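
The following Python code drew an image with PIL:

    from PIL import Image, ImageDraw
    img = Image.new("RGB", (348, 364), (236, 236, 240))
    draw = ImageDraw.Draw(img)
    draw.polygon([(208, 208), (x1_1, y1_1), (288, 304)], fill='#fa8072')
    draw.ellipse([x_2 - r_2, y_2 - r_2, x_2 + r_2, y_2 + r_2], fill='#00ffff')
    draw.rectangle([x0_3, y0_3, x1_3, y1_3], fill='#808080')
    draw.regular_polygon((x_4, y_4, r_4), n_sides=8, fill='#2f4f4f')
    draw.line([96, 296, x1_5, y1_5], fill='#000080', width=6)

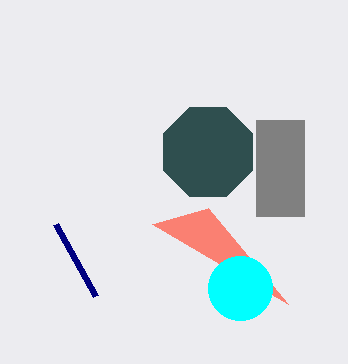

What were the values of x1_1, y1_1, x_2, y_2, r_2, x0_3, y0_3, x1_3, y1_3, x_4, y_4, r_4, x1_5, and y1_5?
x1_1 = 152
y1_1 = 224
x_2 = 240
y_2 = 288
r_2 = 32
x0_3 = 256
y0_3 = 120
x1_3 = 304
y1_3 = 216
x_4 = 208
y_4 = 152
r_4 = 48
x1_5 = 56
y1_5 = 224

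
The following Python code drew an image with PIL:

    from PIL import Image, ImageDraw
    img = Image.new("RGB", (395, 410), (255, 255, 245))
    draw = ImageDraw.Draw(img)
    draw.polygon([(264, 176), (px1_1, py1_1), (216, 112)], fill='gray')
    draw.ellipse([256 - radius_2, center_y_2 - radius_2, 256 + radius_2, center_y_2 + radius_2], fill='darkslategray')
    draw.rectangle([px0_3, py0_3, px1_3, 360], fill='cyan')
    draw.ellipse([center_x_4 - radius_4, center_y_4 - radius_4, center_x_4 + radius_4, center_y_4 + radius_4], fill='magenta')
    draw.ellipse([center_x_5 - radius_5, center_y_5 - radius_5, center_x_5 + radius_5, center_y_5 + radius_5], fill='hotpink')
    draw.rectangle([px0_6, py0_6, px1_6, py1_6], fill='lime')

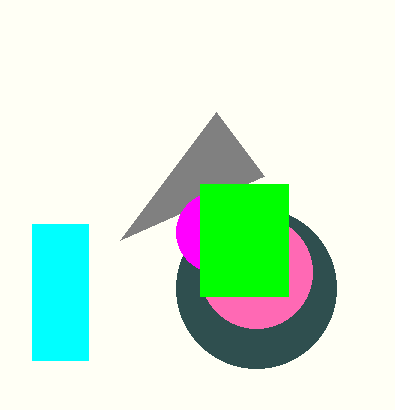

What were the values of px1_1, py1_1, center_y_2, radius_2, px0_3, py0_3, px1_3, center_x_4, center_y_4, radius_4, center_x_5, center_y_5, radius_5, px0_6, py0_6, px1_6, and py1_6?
px1_1 = 120
py1_1 = 240
center_y_2 = 288
radius_2 = 80
px0_3 = 32
py0_3 = 224
px1_3 = 88
center_x_4 = 216
center_y_4 = 232
radius_4 = 40
center_x_5 = 256
center_y_5 = 272
radius_5 = 56
px0_6 = 200
py0_6 = 184
px1_6 = 288
py1_6 = 296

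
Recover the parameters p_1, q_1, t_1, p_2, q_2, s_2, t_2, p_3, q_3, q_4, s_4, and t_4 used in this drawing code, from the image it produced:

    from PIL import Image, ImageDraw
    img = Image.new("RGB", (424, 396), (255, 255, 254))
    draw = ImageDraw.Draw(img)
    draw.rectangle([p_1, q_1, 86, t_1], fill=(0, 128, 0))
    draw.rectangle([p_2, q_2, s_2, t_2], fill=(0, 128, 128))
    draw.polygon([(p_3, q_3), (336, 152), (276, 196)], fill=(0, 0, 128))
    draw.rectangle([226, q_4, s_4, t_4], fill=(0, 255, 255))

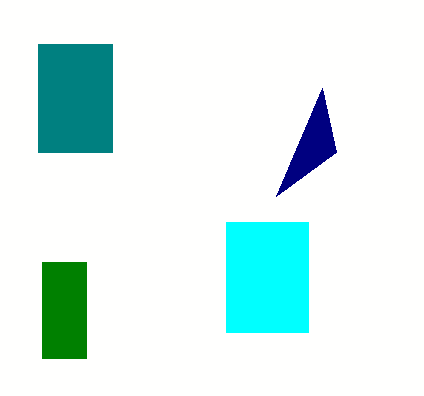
p_1 = 42, q_1 = 262, t_1 = 358, p_2 = 38, q_2 = 44, s_2 = 112, t_2 = 152, p_3 = 322, q_3 = 88, q_4 = 222, s_4 = 308, t_4 = 332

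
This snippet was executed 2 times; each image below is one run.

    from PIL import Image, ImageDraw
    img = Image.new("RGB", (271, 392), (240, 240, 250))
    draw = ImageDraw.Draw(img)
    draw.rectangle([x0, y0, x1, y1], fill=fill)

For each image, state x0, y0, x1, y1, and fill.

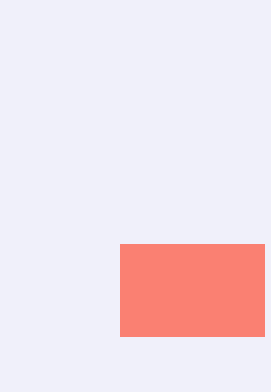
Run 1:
x0 = 120
y0 = 244
x1 = 264
y1 = 336
fill = 'salmon'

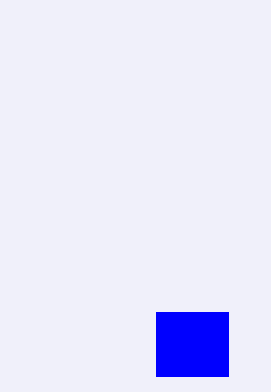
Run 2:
x0 = 156, y0 = 312, x1 = 228, y1 = 376, fill = 'blue'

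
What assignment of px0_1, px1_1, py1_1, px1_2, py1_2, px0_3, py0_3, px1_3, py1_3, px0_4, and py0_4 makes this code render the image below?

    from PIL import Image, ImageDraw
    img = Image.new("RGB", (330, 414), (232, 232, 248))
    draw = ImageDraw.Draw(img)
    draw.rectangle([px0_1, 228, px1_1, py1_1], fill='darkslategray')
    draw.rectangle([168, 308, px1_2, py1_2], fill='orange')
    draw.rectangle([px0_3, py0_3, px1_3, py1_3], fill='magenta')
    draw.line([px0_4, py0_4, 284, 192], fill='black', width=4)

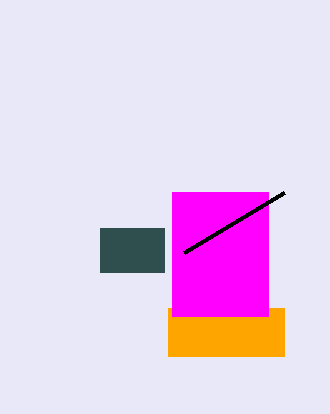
px0_1 = 100; px1_1 = 164; py1_1 = 272; px1_2 = 284; py1_2 = 356; px0_3 = 172; py0_3 = 192; px1_3 = 268; py1_3 = 316; px0_4 = 184; py0_4 = 252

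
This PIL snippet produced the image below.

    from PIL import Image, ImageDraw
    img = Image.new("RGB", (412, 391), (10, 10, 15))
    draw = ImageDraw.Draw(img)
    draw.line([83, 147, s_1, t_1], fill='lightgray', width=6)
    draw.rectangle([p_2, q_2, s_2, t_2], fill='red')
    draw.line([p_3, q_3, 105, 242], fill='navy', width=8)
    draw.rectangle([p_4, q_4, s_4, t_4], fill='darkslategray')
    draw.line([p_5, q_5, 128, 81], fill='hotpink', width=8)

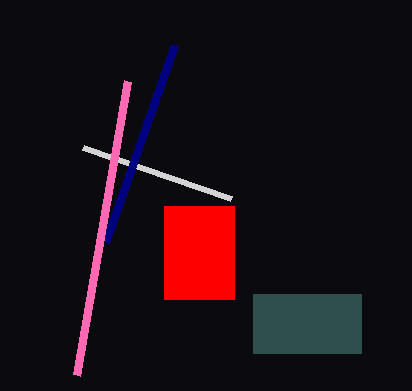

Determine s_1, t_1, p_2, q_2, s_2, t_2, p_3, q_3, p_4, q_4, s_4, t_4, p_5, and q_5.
s_1 = 231
t_1 = 198
p_2 = 164
q_2 = 206
s_2 = 234
t_2 = 299
p_3 = 174
q_3 = 45
p_4 = 253
q_4 = 294
s_4 = 361
t_4 = 353
p_5 = 77
q_5 = 375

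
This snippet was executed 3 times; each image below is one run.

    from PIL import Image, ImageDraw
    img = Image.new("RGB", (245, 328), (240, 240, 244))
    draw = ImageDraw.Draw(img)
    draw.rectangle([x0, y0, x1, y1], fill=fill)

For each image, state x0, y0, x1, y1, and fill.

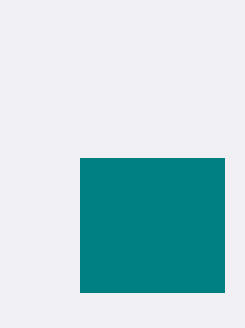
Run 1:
x0 = 80, y0 = 158, x1 = 224, y1 = 292, fill = 'teal'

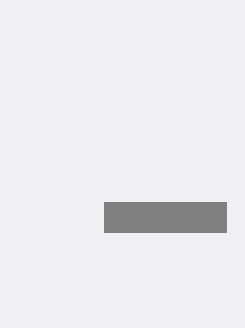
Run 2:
x0 = 104
y0 = 202
x1 = 226
y1 = 232
fill = 'gray'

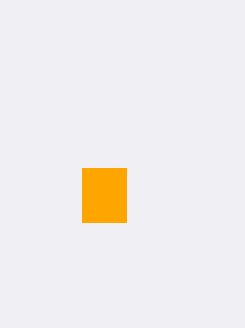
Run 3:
x0 = 82; y0 = 168; x1 = 126; y1 = 222; fill = 'orange'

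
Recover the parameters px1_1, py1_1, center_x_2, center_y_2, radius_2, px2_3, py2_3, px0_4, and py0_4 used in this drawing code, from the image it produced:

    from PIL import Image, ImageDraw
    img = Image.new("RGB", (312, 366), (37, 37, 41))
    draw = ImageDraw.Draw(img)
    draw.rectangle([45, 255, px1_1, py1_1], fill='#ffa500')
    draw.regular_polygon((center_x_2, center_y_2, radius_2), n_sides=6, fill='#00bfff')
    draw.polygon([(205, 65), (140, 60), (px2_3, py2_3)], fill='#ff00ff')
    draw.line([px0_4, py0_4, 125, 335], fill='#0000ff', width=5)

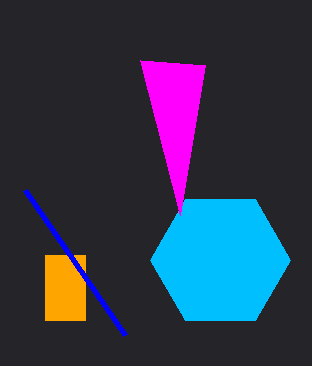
px1_1 = 85; py1_1 = 320; center_x_2 = 220; center_y_2 = 260; radius_2 = 70; px2_3 = 180; py2_3 = 215; px0_4 = 25; py0_4 = 190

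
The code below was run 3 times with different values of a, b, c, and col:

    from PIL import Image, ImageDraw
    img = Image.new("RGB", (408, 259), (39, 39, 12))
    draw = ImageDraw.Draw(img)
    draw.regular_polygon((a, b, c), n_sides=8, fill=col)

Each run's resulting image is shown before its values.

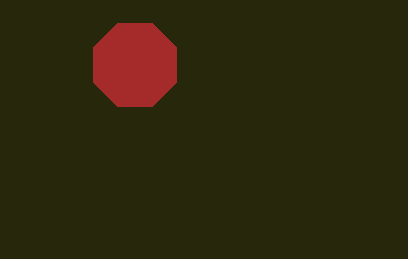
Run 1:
a = 135
b = 65
c = 45
col = 'brown'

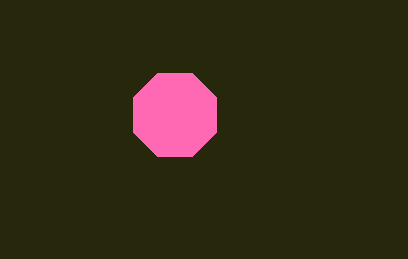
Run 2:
a = 175; b = 115; c = 45; col = 'hotpink'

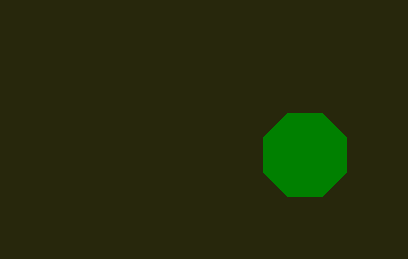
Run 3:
a = 305, b = 155, c = 45, col = 'green'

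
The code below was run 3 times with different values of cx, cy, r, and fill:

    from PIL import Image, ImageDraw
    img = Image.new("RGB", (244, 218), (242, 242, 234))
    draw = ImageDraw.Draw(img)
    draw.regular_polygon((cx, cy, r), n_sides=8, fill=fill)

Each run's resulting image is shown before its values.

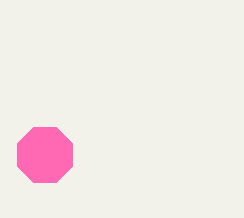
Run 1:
cx = 45, cy = 155, r = 30, fill = 'hotpink'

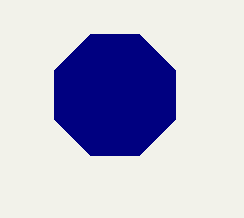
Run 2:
cx = 115; cy = 95; r = 65; fill = 'navy'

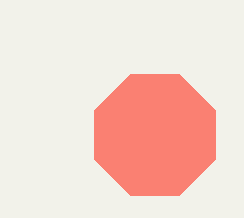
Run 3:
cx = 155
cy = 135
r = 65
fill = 'salmon'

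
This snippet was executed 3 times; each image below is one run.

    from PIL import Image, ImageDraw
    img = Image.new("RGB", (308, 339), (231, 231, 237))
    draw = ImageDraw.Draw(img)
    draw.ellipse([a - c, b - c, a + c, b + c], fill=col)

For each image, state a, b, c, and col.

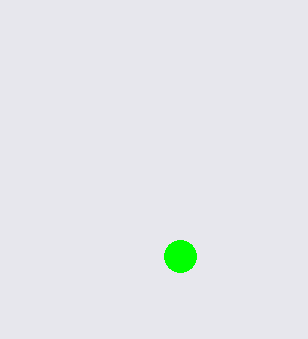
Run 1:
a = 180, b = 256, c = 16, col = 'lime'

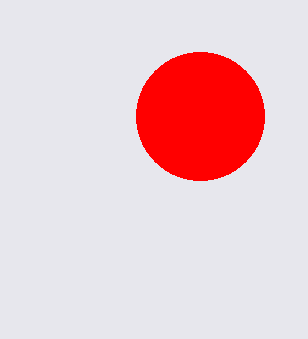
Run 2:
a = 200, b = 116, c = 64, col = 'red'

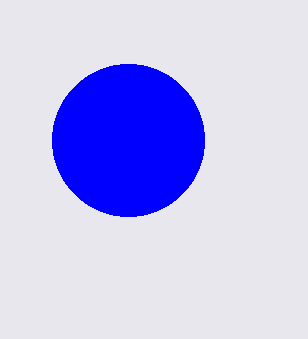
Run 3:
a = 128
b = 140
c = 76
col = 'blue'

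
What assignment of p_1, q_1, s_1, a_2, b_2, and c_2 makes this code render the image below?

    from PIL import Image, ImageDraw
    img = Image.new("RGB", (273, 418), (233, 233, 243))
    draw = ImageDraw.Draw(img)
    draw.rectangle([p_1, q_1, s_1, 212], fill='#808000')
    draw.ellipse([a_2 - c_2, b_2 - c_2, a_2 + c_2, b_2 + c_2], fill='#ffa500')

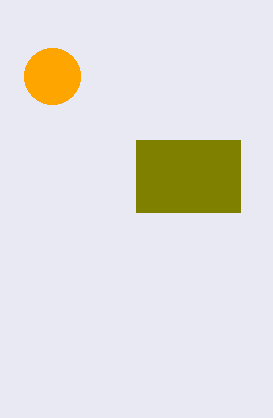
p_1 = 136
q_1 = 140
s_1 = 240
a_2 = 52
b_2 = 76
c_2 = 28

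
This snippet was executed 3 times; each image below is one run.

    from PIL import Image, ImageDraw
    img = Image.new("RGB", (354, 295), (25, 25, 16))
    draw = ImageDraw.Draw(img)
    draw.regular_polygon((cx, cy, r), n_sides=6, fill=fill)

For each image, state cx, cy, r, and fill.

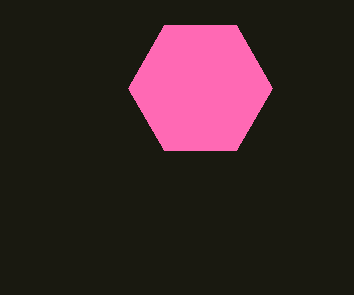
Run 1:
cx = 200; cy = 88; r = 72; fill = 'hotpink'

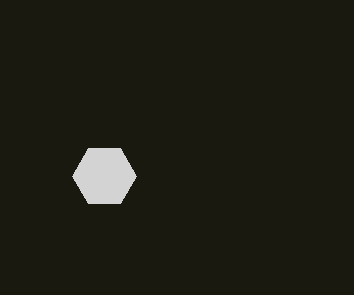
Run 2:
cx = 104
cy = 176
r = 32
fill = 'lightgray'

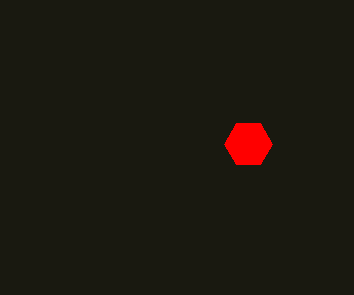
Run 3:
cx = 248
cy = 144
r = 24
fill = 'red'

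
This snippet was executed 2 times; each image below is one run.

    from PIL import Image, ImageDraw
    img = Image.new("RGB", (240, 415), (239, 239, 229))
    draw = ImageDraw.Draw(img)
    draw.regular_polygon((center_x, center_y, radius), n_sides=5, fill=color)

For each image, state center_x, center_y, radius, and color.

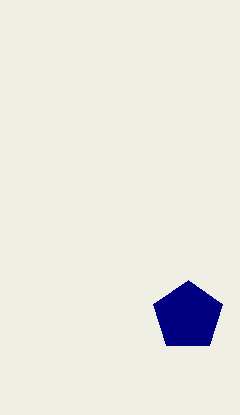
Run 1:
center_x = 188
center_y = 316
radius = 36
color = 'navy'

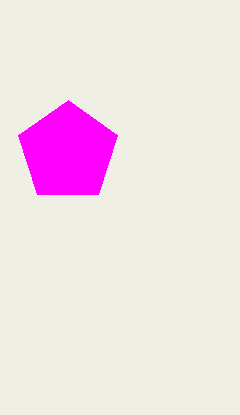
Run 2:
center_x = 68; center_y = 152; radius = 52; color = 'magenta'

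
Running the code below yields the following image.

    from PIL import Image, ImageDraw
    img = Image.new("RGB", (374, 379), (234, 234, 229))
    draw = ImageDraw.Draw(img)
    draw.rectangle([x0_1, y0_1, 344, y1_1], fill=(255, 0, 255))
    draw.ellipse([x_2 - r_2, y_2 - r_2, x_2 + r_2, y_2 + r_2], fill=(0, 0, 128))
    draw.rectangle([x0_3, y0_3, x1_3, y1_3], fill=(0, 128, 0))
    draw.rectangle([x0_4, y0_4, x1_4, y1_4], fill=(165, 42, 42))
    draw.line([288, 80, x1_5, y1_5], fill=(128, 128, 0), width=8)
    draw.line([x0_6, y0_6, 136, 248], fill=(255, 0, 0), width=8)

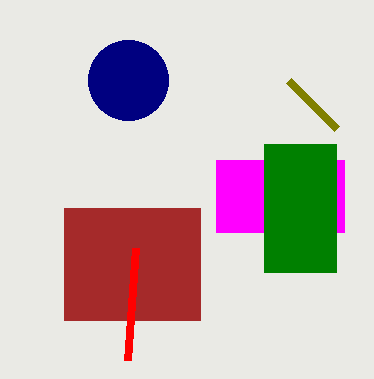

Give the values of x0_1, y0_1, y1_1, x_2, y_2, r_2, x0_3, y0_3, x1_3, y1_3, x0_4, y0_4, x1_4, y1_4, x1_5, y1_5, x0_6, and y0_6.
x0_1 = 216; y0_1 = 160; y1_1 = 232; x_2 = 128; y_2 = 80; r_2 = 40; x0_3 = 264; y0_3 = 144; x1_3 = 336; y1_3 = 272; x0_4 = 64; y0_4 = 208; x1_4 = 200; y1_4 = 320; x1_5 = 336; y1_5 = 128; x0_6 = 128; y0_6 = 360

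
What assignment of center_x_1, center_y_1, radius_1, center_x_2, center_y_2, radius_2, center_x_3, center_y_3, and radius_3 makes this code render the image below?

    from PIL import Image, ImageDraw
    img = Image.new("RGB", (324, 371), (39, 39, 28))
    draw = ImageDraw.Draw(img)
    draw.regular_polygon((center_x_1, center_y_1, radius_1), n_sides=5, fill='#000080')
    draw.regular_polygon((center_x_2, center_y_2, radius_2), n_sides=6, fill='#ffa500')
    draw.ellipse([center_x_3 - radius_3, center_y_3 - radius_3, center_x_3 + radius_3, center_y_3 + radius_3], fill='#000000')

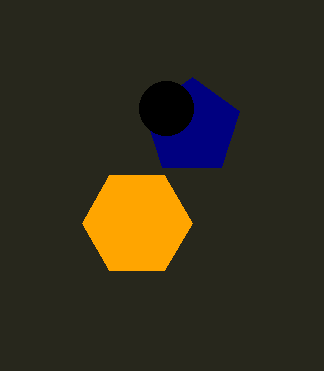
center_x_1 = 192
center_y_1 = 127
radius_1 = 50
center_x_2 = 137
center_y_2 = 223
radius_2 = 55
center_x_3 = 166
center_y_3 = 108
radius_3 = 27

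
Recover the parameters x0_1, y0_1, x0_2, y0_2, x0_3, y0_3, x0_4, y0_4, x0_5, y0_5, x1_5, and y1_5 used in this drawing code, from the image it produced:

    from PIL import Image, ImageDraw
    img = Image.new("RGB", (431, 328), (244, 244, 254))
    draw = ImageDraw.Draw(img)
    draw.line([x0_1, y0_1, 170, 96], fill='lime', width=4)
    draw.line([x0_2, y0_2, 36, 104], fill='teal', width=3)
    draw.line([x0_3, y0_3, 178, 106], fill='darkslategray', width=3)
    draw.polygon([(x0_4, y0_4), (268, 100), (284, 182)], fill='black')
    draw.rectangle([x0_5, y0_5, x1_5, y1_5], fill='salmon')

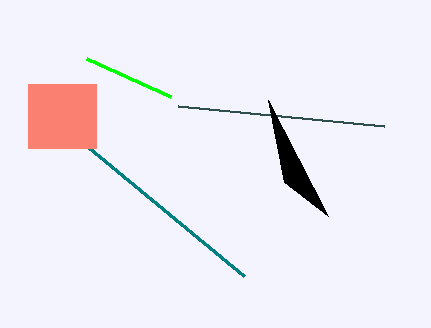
x0_1 = 86, y0_1 = 58, x0_2 = 244, y0_2 = 276, x0_3 = 384, y0_3 = 126, x0_4 = 328, y0_4 = 216, x0_5 = 28, y0_5 = 84, x1_5 = 96, y1_5 = 148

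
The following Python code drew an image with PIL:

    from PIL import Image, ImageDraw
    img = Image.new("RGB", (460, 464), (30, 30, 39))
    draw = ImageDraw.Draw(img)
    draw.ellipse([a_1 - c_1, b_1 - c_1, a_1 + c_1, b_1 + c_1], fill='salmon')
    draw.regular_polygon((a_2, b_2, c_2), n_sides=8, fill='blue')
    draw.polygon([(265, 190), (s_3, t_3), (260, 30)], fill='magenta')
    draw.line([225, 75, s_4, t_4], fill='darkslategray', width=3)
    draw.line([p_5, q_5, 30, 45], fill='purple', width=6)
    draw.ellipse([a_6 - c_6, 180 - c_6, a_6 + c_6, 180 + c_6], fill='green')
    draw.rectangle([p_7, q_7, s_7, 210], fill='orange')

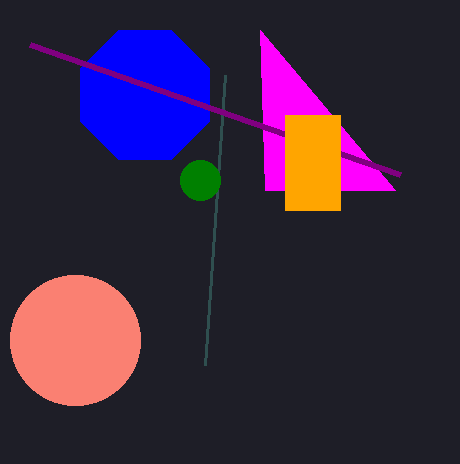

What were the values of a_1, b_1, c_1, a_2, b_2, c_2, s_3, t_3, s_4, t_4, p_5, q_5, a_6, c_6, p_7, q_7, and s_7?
a_1 = 75, b_1 = 340, c_1 = 65, a_2 = 145, b_2 = 95, c_2 = 70, s_3 = 395, t_3 = 190, s_4 = 205, t_4 = 365, p_5 = 400, q_5 = 175, a_6 = 200, c_6 = 20, p_7 = 285, q_7 = 115, s_7 = 340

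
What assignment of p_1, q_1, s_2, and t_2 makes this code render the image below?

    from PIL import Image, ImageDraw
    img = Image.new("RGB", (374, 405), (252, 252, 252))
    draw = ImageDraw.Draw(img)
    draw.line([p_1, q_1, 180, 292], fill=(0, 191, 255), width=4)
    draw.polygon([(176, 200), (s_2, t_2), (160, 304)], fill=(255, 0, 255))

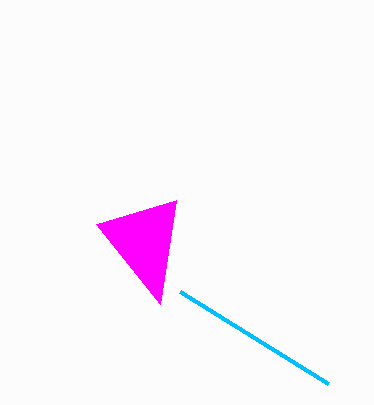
p_1 = 328
q_1 = 384
s_2 = 96
t_2 = 224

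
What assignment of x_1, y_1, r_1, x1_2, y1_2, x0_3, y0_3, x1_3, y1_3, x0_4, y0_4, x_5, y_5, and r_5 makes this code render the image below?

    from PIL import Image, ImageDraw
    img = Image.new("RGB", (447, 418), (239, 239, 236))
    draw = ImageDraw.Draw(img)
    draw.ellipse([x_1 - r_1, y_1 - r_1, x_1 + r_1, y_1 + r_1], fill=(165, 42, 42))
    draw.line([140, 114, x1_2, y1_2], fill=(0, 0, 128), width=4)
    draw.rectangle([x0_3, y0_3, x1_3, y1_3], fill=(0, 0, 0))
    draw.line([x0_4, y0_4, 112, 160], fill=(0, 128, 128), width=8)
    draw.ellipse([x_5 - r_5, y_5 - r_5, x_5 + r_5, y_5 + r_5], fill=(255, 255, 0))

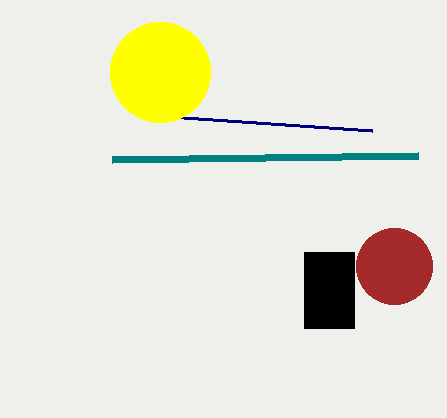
x_1 = 394, y_1 = 266, r_1 = 38, x1_2 = 372, y1_2 = 130, x0_3 = 304, y0_3 = 252, x1_3 = 354, y1_3 = 328, x0_4 = 418, y0_4 = 156, x_5 = 160, y_5 = 72, r_5 = 50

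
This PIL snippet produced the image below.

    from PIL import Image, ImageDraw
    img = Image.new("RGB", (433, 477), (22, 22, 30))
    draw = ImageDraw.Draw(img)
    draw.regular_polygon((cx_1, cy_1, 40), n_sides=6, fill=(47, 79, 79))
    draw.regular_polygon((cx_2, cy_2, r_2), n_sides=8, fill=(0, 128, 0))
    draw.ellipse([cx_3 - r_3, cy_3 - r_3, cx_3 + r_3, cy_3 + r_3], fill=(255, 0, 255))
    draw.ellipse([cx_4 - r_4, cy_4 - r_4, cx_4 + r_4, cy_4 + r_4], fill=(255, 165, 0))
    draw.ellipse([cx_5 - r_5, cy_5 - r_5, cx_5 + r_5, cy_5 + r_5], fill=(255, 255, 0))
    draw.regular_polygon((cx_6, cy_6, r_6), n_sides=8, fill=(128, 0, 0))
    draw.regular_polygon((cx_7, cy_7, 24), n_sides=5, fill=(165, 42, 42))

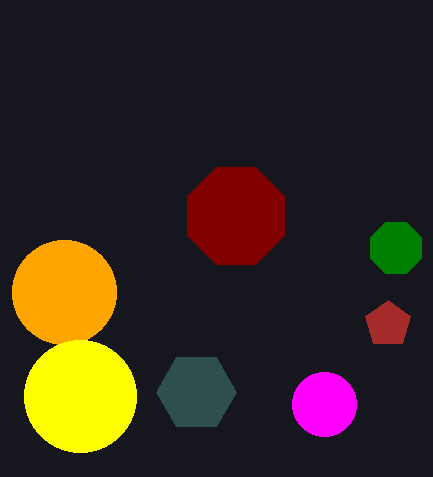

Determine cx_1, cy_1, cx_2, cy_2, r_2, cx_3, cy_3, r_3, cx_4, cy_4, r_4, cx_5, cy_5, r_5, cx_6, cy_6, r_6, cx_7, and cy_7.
cx_1 = 196, cy_1 = 392, cx_2 = 396, cy_2 = 248, r_2 = 28, cx_3 = 324, cy_3 = 404, r_3 = 32, cx_4 = 64, cy_4 = 292, r_4 = 52, cx_5 = 80, cy_5 = 396, r_5 = 56, cx_6 = 236, cy_6 = 216, r_6 = 52, cx_7 = 388, cy_7 = 324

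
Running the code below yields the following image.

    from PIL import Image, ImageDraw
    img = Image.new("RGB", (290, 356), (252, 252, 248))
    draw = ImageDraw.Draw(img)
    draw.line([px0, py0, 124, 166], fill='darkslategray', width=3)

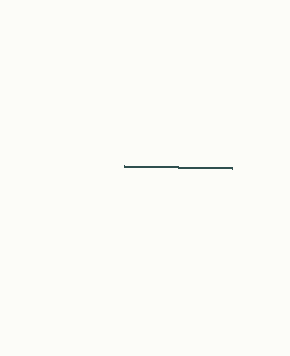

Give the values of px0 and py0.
px0 = 232
py0 = 168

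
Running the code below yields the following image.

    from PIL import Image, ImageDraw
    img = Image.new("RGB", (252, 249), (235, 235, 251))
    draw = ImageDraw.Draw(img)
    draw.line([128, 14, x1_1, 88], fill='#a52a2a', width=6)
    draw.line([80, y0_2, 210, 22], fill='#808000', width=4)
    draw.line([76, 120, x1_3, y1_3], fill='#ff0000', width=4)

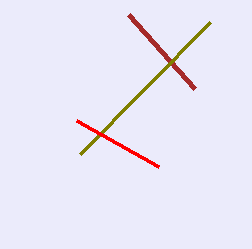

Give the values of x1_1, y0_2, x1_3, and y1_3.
x1_1 = 194; y0_2 = 154; x1_3 = 158; y1_3 = 166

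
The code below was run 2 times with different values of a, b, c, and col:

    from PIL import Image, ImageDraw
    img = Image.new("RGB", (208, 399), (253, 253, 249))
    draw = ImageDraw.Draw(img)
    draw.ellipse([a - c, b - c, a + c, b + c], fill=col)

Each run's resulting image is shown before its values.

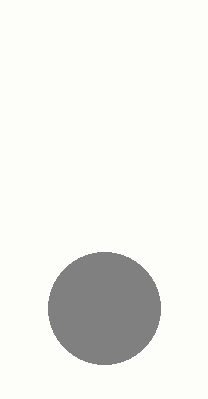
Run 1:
a = 104; b = 308; c = 56; col = 'gray'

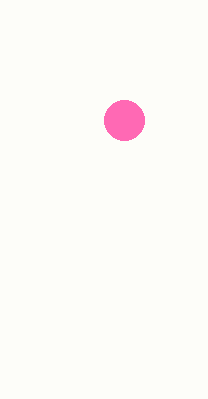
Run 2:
a = 124; b = 120; c = 20; col = 'hotpink'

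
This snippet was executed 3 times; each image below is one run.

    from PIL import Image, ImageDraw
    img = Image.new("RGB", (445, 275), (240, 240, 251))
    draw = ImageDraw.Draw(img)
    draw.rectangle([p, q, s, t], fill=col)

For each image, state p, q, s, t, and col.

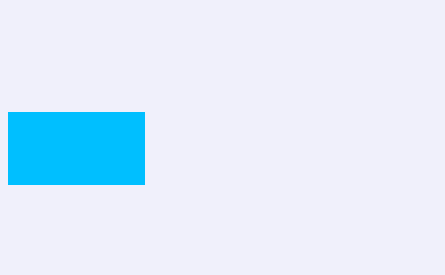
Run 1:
p = 8; q = 112; s = 144; t = 184; col = 'deepskyblue'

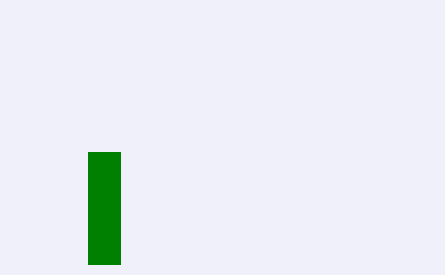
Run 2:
p = 88; q = 152; s = 120; t = 264; col = 'green'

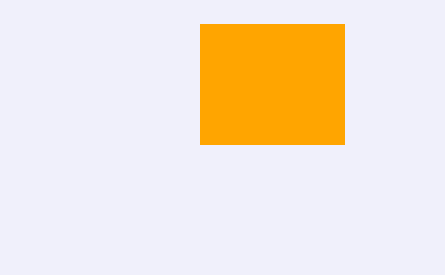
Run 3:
p = 200, q = 24, s = 344, t = 144, col = 'orange'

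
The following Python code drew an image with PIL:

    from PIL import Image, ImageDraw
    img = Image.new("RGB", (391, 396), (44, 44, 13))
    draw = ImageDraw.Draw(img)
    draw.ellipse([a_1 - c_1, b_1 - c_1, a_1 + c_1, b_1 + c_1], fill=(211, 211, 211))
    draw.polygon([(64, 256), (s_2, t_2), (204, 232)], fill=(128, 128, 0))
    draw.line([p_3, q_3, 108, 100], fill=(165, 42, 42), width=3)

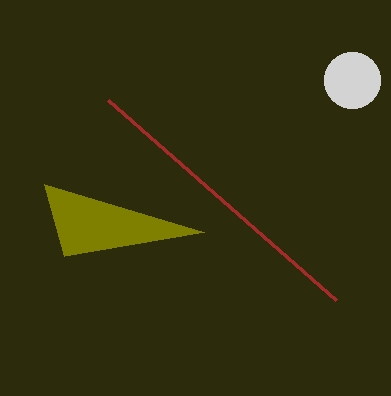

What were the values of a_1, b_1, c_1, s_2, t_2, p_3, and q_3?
a_1 = 352; b_1 = 80; c_1 = 28; s_2 = 44; t_2 = 184; p_3 = 336; q_3 = 300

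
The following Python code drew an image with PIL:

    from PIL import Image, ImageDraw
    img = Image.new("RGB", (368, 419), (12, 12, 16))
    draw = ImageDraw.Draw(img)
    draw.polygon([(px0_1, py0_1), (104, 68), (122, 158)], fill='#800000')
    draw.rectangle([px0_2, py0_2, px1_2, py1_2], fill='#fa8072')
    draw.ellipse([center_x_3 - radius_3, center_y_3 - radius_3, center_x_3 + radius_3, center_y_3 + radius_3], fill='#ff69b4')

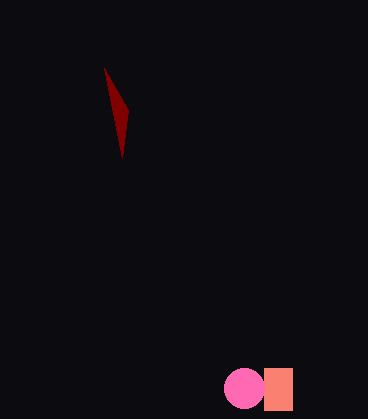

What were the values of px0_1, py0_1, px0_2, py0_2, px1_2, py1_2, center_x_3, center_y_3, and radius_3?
px0_1 = 128
py0_1 = 110
px0_2 = 264
py0_2 = 368
px1_2 = 292
py1_2 = 410
center_x_3 = 244
center_y_3 = 388
radius_3 = 20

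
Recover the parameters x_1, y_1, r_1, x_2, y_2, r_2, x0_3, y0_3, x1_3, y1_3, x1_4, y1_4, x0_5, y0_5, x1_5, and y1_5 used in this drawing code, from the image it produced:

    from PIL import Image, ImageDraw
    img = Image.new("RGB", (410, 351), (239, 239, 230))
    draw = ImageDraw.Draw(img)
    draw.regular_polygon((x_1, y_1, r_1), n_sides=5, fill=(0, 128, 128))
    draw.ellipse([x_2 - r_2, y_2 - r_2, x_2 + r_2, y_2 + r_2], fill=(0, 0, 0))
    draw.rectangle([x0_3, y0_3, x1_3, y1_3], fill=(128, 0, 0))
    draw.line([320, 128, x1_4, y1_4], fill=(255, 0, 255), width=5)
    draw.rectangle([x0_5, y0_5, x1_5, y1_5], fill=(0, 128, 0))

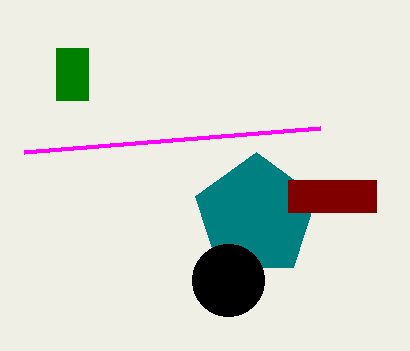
x_1 = 256
y_1 = 216
r_1 = 64
x_2 = 228
y_2 = 280
r_2 = 36
x0_3 = 288
y0_3 = 180
x1_3 = 376
y1_3 = 212
x1_4 = 24
y1_4 = 152
x0_5 = 56
y0_5 = 48
x1_5 = 88
y1_5 = 100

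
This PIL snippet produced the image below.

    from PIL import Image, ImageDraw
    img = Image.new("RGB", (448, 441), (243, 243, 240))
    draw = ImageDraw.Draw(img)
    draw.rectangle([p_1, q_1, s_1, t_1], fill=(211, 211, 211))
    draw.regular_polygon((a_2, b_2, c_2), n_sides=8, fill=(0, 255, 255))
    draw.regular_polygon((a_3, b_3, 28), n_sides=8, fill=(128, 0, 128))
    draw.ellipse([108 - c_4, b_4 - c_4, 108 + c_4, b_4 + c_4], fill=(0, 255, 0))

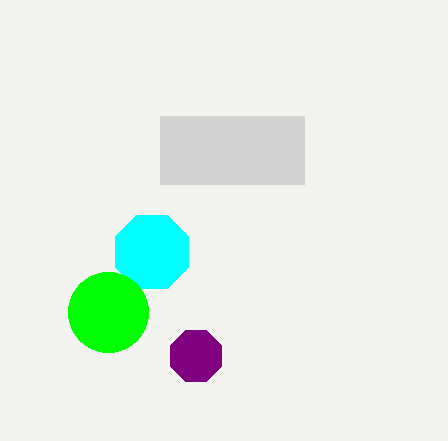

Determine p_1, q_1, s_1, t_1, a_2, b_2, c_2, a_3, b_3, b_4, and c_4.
p_1 = 160, q_1 = 116, s_1 = 304, t_1 = 184, a_2 = 152, b_2 = 252, c_2 = 40, a_3 = 196, b_3 = 356, b_4 = 312, c_4 = 40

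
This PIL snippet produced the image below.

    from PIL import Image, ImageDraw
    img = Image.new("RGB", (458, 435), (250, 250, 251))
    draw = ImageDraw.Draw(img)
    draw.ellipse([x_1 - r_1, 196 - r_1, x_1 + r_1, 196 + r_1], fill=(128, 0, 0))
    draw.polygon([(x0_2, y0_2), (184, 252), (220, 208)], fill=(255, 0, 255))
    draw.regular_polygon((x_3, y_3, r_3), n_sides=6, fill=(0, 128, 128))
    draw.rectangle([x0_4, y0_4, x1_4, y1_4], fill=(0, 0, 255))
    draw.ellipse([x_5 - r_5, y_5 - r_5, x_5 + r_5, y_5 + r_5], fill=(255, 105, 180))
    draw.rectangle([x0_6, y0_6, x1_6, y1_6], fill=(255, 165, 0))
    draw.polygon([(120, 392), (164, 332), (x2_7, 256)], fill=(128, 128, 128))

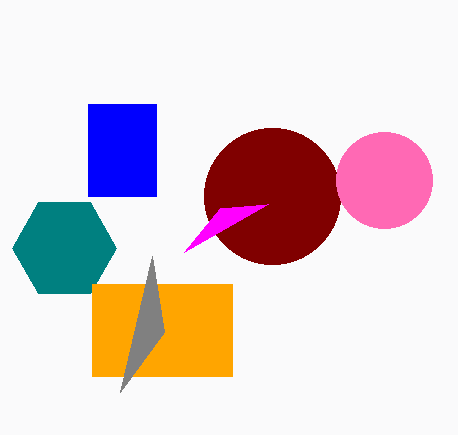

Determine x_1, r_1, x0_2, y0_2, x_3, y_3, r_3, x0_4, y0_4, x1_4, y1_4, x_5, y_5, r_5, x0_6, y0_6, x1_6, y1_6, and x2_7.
x_1 = 272
r_1 = 68
x0_2 = 268
y0_2 = 204
x_3 = 64
y_3 = 248
r_3 = 52
x0_4 = 88
y0_4 = 104
x1_4 = 156
y1_4 = 196
x_5 = 384
y_5 = 180
r_5 = 48
x0_6 = 92
y0_6 = 284
x1_6 = 232
y1_6 = 376
x2_7 = 152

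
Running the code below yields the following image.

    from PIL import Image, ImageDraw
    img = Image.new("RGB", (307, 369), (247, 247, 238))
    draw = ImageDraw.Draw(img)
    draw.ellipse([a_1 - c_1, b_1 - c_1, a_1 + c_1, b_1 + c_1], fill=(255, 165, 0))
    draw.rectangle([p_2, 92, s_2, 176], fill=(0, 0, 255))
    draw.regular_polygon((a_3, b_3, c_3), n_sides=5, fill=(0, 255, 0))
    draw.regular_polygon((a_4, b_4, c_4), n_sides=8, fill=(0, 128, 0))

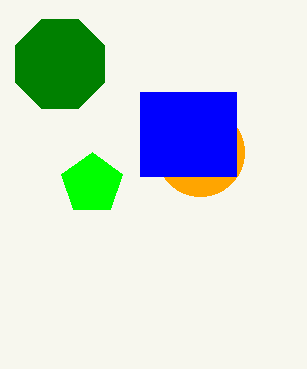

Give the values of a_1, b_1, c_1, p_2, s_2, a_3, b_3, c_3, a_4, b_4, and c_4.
a_1 = 200
b_1 = 152
c_1 = 44
p_2 = 140
s_2 = 236
a_3 = 92
b_3 = 184
c_3 = 32
a_4 = 60
b_4 = 64
c_4 = 48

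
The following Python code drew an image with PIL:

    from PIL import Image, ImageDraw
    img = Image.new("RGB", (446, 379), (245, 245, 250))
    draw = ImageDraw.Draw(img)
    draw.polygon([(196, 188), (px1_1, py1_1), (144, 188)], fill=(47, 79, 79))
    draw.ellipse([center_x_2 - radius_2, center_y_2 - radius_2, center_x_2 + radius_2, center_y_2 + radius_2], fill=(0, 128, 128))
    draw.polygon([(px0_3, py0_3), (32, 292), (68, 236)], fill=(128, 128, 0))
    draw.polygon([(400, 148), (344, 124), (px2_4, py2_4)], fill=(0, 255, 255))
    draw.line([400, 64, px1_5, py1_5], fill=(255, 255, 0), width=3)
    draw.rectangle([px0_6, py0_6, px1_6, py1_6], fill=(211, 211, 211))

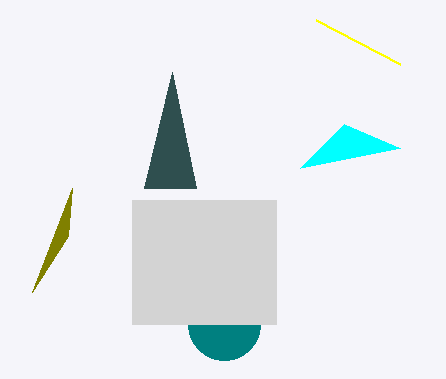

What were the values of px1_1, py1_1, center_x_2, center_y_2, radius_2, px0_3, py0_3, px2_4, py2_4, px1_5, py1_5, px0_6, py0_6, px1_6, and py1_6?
px1_1 = 172, py1_1 = 72, center_x_2 = 224, center_y_2 = 324, radius_2 = 36, px0_3 = 72, py0_3 = 188, px2_4 = 300, py2_4 = 168, px1_5 = 316, py1_5 = 20, px0_6 = 132, py0_6 = 200, px1_6 = 276, py1_6 = 324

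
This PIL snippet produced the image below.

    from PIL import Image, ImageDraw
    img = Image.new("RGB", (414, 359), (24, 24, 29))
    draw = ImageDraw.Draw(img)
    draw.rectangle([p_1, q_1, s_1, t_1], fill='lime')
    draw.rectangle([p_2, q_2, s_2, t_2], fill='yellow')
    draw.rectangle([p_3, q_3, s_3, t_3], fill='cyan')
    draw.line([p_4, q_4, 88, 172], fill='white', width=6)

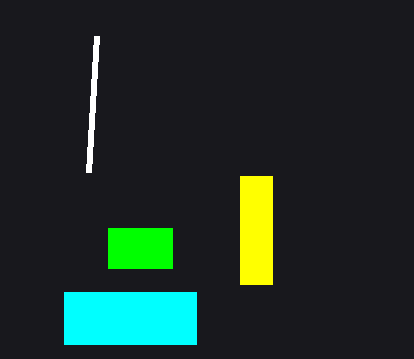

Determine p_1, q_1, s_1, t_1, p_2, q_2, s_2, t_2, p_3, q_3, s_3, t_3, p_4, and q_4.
p_1 = 108, q_1 = 228, s_1 = 172, t_1 = 268, p_2 = 240, q_2 = 176, s_2 = 272, t_2 = 284, p_3 = 64, q_3 = 292, s_3 = 196, t_3 = 344, p_4 = 96, q_4 = 36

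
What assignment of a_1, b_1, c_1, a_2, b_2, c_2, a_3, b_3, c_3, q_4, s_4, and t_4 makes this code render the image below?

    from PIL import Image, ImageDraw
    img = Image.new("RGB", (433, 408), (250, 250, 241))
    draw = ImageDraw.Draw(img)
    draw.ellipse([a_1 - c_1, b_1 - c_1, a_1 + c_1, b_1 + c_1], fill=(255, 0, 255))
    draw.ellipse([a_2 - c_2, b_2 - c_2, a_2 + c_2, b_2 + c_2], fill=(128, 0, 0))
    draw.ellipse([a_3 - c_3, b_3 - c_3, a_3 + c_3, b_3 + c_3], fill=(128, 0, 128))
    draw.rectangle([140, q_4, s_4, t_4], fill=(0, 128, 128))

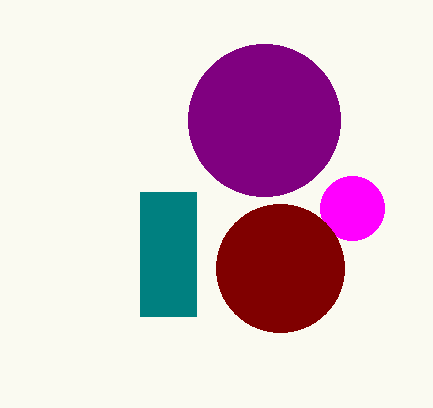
a_1 = 352; b_1 = 208; c_1 = 32; a_2 = 280; b_2 = 268; c_2 = 64; a_3 = 264; b_3 = 120; c_3 = 76; q_4 = 192; s_4 = 196; t_4 = 316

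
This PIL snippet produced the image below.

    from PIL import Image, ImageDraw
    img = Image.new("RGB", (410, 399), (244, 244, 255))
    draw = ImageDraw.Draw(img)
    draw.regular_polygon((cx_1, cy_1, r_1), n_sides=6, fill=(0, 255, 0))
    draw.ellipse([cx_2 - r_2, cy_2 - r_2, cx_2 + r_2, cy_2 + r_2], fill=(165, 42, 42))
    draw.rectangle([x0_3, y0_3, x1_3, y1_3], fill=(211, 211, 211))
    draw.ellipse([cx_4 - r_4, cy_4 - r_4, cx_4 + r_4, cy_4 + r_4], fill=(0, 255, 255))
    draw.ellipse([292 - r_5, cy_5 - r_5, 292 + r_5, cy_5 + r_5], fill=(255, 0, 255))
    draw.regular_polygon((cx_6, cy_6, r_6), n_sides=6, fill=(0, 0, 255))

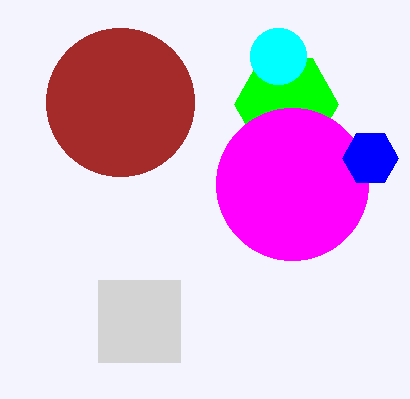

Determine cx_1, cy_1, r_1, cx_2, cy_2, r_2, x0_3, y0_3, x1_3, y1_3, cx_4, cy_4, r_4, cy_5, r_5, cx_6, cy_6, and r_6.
cx_1 = 286, cy_1 = 104, r_1 = 52, cx_2 = 120, cy_2 = 102, r_2 = 74, x0_3 = 98, y0_3 = 280, x1_3 = 180, y1_3 = 362, cx_4 = 278, cy_4 = 56, r_4 = 28, cy_5 = 184, r_5 = 76, cx_6 = 370, cy_6 = 158, r_6 = 28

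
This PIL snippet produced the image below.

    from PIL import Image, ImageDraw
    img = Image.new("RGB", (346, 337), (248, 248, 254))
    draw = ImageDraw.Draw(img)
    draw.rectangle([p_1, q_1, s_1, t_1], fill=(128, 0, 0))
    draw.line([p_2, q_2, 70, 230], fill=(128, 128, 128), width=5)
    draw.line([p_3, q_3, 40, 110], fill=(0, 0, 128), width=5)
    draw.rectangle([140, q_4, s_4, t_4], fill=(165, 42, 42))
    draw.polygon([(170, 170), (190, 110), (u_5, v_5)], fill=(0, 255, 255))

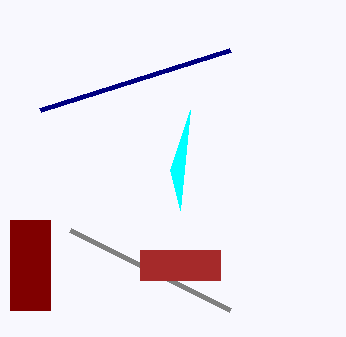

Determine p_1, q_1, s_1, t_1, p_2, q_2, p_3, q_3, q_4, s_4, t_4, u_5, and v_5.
p_1 = 10; q_1 = 220; s_1 = 50; t_1 = 310; p_2 = 230; q_2 = 310; p_3 = 230; q_3 = 50; q_4 = 250; s_4 = 220; t_4 = 280; u_5 = 180; v_5 = 210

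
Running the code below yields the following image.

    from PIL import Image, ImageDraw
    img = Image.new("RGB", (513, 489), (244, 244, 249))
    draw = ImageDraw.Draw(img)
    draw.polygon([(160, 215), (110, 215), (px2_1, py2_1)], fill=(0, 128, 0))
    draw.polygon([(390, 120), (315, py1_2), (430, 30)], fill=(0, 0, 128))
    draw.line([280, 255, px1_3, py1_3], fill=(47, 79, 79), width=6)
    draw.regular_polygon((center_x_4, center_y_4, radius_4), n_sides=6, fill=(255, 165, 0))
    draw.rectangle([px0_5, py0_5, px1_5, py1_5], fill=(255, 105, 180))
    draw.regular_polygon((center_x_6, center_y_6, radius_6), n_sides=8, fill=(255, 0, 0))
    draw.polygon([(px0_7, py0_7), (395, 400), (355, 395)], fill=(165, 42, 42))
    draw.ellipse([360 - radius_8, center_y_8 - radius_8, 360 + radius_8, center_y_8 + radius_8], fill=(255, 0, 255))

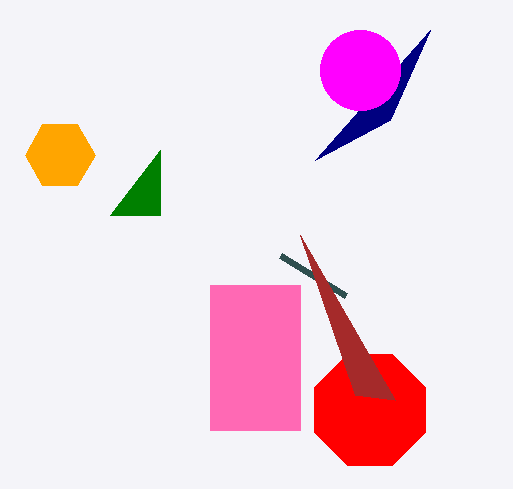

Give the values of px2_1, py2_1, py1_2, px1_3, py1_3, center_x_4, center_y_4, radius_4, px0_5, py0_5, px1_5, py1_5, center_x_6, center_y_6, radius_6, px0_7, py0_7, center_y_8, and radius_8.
px2_1 = 160
py2_1 = 150
py1_2 = 160
px1_3 = 345
py1_3 = 295
center_x_4 = 60
center_y_4 = 155
radius_4 = 35
px0_5 = 210
py0_5 = 285
px1_5 = 300
py1_5 = 430
center_x_6 = 370
center_y_6 = 410
radius_6 = 60
px0_7 = 300
py0_7 = 235
center_y_8 = 70
radius_8 = 40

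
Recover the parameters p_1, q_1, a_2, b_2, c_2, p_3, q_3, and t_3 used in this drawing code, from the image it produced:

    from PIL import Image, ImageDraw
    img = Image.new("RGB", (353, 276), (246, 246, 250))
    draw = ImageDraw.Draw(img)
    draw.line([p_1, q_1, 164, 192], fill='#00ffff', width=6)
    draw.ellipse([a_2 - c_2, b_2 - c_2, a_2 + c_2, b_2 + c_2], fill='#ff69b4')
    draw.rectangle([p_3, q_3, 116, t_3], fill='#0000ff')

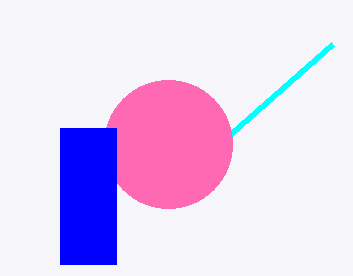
p_1 = 332; q_1 = 44; a_2 = 168; b_2 = 144; c_2 = 64; p_3 = 60; q_3 = 128; t_3 = 264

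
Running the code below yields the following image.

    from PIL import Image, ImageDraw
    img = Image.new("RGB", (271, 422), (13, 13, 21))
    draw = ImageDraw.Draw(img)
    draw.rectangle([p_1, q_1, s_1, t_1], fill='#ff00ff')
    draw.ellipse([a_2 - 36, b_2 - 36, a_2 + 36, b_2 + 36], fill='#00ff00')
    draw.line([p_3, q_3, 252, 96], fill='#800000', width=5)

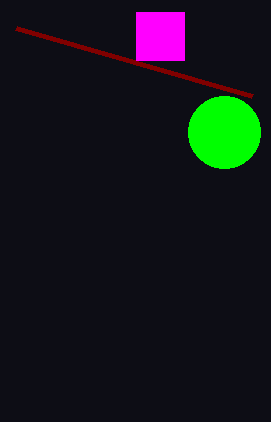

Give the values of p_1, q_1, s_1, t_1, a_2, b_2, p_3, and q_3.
p_1 = 136
q_1 = 12
s_1 = 184
t_1 = 60
a_2 = 224
b_2 = 132
p_3 = 16
q_3 = 28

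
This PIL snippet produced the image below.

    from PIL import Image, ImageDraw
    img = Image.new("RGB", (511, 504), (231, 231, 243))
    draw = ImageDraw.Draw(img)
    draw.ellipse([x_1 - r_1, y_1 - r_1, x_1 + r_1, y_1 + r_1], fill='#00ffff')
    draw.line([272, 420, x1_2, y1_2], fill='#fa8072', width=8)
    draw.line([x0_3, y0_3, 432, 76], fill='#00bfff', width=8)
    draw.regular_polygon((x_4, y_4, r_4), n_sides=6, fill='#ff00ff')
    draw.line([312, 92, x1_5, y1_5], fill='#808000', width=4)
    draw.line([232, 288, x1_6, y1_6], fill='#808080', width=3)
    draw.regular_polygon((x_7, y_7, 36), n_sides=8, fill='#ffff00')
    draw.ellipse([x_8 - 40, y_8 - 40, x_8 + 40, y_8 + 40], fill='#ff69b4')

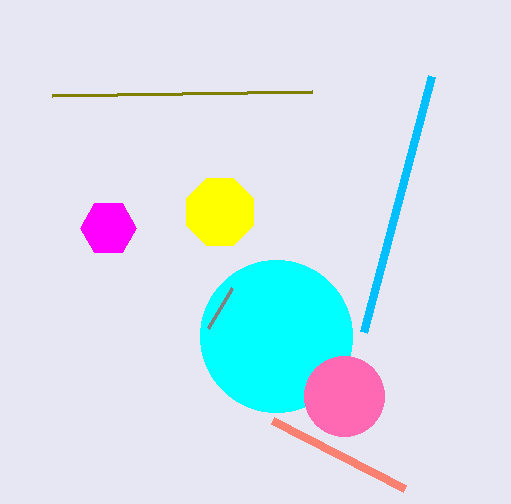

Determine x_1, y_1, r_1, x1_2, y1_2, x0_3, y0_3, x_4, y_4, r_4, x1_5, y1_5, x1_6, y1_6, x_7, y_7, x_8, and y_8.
x_1 = 276; y_1 = 336; r_1 = 76; x1_2 = 404; y1_2 = 488; x0_3 = 364; y0_3 = 332; x_4 = 108; y_4 = 228; r_4 = 28; x1_5 = 52; y1_5 = 96; x1_6 = 208; y1_6 = 328; x_7 = 220; y_7 = 212; x_8 = 344; y_8 = 396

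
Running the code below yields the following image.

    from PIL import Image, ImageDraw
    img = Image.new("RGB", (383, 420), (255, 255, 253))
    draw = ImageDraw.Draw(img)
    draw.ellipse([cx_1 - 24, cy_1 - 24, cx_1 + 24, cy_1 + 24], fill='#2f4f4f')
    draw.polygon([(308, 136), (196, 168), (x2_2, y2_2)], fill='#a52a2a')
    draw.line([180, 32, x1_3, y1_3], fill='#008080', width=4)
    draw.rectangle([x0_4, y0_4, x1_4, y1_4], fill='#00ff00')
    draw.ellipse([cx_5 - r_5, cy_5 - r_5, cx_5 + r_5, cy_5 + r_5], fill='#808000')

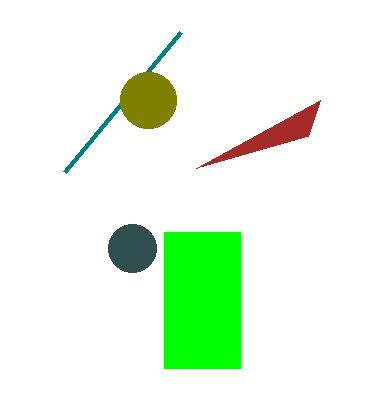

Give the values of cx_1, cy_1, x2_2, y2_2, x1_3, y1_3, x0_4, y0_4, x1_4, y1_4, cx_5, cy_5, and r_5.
cx_1 = 132, cy_1 = 248, x2_2 = 320, y2_2 = 100, x1_3 = 64, y1_3 = 172, x0_4 = 164, y0_4 = 232, x1_4 = 240, y1_4 = 368, cx_5 = 148, cy_5 = 100, r_5 = 28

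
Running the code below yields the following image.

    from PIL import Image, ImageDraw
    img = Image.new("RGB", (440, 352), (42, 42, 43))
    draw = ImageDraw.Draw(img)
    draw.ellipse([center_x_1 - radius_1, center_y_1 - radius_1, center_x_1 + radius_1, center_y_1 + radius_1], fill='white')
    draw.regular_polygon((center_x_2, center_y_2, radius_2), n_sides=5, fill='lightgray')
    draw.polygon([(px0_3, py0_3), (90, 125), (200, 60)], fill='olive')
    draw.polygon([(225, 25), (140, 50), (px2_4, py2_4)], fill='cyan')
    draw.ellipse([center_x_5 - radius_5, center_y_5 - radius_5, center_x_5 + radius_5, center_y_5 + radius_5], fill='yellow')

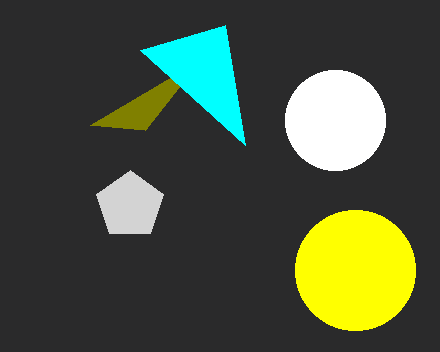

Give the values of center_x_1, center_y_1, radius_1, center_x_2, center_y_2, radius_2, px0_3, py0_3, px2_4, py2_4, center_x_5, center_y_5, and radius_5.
center_x_1 = 335; center_y_1 = 120; radius_1 = 50; center_x_2 = 130; center_y_2 = 205; radius_2 = 35; px0_3 = 145; py0_3 = 130; px2_4 = 245; py2_4 = 145; center_x_5 = 355; center_y_5 = 270; radius_5 = 60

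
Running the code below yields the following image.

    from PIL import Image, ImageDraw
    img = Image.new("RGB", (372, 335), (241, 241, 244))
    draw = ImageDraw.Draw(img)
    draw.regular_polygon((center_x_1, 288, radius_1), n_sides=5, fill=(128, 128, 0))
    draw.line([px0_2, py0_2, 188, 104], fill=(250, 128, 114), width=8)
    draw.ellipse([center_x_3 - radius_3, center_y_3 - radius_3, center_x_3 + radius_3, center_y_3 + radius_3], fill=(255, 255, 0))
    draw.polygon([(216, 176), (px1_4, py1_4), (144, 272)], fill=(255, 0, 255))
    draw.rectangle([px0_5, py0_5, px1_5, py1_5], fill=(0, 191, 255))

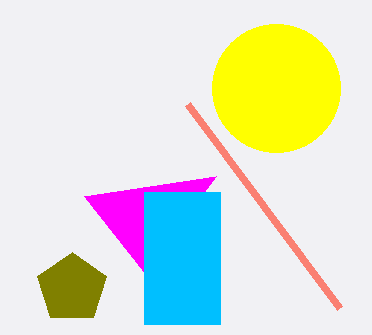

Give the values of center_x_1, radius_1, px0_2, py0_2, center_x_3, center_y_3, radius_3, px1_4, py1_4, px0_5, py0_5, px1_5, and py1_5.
center_x_1 = 72
radius_1 = 36
px0_2 = 340
py0_2 = 308
center_x_3 = 276
center_y_3 = 88
radius_3 = 64
px1_4 = 84
py1_4 = 196
px0_5 = 144
py0_5 = 192
px1_5 = 220
py1_5 = 324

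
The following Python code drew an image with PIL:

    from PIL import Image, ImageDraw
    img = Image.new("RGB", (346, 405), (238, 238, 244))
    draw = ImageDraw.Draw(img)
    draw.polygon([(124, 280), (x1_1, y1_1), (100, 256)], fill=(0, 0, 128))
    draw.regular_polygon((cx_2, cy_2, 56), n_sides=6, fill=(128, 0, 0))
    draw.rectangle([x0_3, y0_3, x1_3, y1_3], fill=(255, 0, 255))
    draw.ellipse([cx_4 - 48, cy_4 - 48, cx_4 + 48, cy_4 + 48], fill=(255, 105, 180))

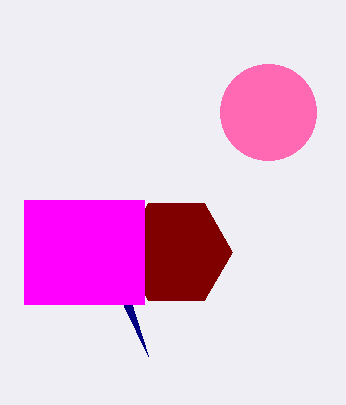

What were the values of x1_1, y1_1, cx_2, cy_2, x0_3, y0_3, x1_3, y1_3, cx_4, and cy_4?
x1_1 = 148; y1_1 = 356; cx_2 = 176; cy_2 = 252; x0_3 = 24; y0_3 = 200; x1_3 = 144; y1_3 = 304; cx_4 = 268; cy_4 = 112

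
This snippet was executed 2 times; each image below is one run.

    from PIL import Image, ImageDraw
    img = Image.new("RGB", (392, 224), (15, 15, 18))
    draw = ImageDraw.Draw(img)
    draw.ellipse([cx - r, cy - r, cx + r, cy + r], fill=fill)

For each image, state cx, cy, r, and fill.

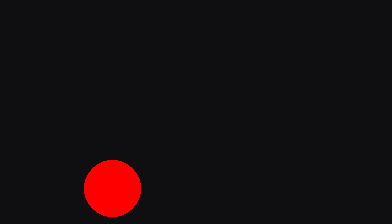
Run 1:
cx = 112
cy = 188
r = 28
fill = 'red'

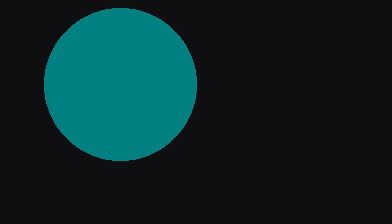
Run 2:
cx = 120, cy = 84, r = 76, fill = 'teal'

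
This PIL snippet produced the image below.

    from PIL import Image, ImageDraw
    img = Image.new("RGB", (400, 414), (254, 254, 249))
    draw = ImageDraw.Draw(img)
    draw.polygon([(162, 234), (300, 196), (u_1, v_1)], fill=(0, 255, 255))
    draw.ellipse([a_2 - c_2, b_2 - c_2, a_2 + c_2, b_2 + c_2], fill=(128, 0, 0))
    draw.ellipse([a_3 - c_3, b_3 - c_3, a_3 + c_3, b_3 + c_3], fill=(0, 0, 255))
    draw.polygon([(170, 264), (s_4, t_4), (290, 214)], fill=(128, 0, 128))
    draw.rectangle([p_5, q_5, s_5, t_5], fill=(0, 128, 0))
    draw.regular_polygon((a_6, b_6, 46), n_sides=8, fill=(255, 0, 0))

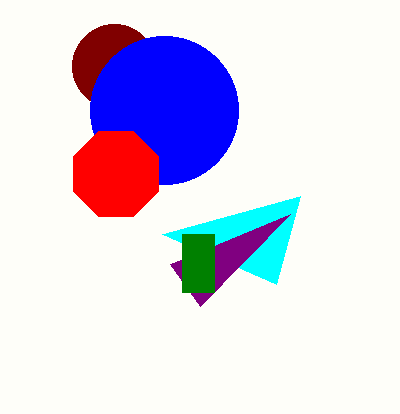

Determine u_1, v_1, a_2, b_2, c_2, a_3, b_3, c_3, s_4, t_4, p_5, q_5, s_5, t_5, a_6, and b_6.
u_1 = 276; v_1 = 284; a_2 = 114; b_2 = 66; c_2 = 42; a_3 = 164; b_3 = 110; c_3 = 74; s_4 = 200; t_4 = 306; p_5 = 182; q_5 = 234; s_5 = 214; t_5 = 292; a_6 = 116; b_6 = 174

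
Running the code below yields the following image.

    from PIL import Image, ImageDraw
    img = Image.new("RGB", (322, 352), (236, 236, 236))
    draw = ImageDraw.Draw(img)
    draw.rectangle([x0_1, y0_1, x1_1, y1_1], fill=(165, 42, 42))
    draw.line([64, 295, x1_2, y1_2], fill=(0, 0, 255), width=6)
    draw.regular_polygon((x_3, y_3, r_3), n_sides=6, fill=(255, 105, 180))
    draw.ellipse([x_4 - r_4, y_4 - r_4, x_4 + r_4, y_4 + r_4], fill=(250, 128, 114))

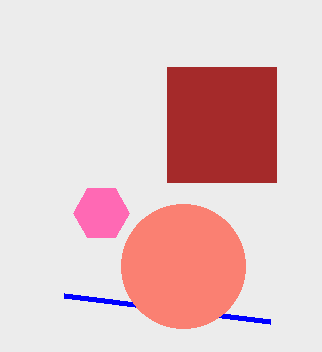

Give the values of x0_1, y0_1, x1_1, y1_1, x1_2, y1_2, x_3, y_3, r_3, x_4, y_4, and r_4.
x0_1 = 167, y0_1 = 67, x1_1 = 276, y1_1 = 182, x1_2 = 270, y1_2 = 321, x_3 = 101, y_3 = 213, r_3 = 28, x_4 = 183, y_4 = 266, r_4 = 62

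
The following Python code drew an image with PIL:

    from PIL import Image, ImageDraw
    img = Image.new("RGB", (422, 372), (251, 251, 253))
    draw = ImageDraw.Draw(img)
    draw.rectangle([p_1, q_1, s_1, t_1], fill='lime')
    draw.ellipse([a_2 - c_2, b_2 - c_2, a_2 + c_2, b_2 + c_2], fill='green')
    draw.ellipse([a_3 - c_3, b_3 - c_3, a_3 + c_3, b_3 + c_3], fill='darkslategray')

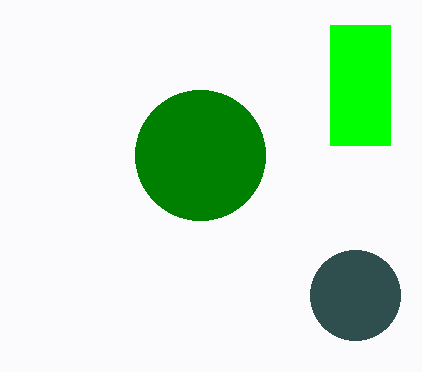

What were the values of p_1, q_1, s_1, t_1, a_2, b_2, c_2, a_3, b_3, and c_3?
p_1 = 330; q_1 = 25; s_1 = 390; t_1 = 145; a_2 = 200; b_2 = 155; c_2 = 65; a_3 = 355; b_3 = 295; c_3 = 45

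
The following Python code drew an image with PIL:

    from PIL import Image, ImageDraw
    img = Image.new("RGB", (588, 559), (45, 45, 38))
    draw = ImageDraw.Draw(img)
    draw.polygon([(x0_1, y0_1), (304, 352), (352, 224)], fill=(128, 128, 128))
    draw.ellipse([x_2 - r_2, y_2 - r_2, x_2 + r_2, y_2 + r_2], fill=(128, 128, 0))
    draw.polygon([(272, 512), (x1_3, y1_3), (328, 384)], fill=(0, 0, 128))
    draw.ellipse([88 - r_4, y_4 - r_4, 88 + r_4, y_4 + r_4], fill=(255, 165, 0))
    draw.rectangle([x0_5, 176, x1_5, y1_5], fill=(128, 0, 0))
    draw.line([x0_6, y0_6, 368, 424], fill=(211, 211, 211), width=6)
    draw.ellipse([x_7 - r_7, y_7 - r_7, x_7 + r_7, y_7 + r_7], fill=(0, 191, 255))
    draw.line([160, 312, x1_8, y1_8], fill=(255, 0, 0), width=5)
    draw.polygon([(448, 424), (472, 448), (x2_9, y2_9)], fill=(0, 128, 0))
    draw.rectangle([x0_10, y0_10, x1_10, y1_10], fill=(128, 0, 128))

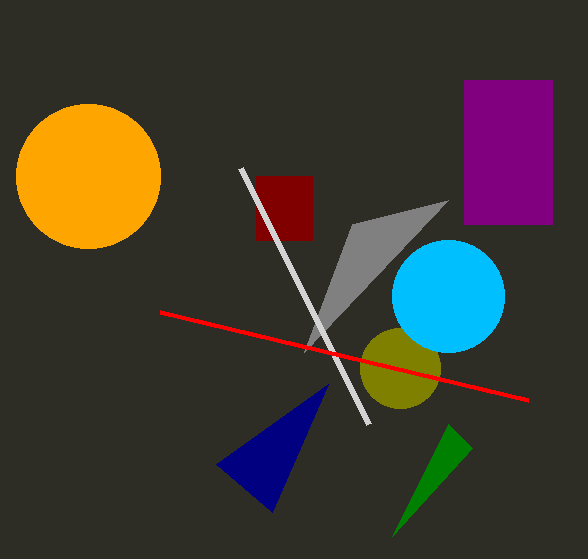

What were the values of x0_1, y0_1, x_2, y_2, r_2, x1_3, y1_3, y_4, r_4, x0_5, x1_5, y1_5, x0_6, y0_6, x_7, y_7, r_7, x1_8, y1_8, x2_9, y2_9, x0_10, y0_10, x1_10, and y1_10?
x0_1 = 448; y0_1 = 200; x_2 = 400; y_2 = 368; r_2 = 40; x1_3 = 216; y1_3 = 464; y_4 = 176; r_4 = 72; x0_5 = 256; x1_5 = 312; y1_5 = 240; x0_6 = 240; y0_6 = 168; x_7 = 448; y_7 = 296; r_7 = 56; x1_8 = 528; y1_8 = 400; x2_9 = 392; y2_9 = 536; x0_10 = 464; y0_10 = 80; x1_10 = 552; y1_10 = 224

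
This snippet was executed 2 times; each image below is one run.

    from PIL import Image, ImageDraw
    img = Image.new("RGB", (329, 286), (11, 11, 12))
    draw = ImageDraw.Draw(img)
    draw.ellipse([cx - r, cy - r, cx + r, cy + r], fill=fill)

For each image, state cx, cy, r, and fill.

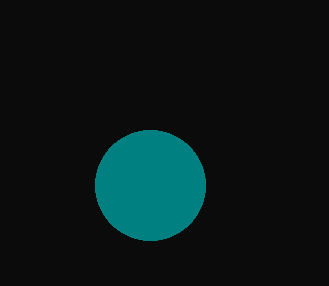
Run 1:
cx = 150, cy = 185, r = 55, fill = 'teal'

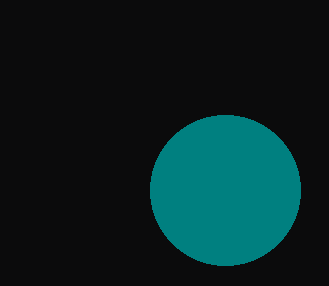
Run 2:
cx = 225, cy = 190, r = 75, fill = 'teal'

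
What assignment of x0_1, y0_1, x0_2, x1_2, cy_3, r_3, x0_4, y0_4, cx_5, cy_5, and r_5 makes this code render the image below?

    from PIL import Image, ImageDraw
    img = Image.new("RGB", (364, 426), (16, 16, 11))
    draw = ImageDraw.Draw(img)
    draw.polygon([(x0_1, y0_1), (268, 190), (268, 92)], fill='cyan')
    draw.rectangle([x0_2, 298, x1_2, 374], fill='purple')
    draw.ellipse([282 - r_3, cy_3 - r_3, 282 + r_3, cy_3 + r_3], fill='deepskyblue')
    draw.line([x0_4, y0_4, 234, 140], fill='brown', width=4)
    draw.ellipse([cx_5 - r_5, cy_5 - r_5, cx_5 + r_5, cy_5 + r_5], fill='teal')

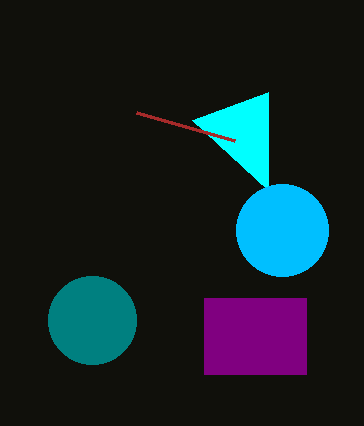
x0_1 = 192; y0_1 = 120; x0_2 = 204; x1_2 = 306; cy_3 = 230; r_3 = 46; x0_4 = 136; y0_4 = 112; cx_5 = 92; cy_5 = 320; r_5 = 44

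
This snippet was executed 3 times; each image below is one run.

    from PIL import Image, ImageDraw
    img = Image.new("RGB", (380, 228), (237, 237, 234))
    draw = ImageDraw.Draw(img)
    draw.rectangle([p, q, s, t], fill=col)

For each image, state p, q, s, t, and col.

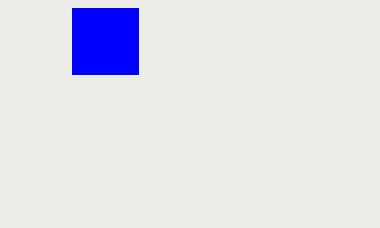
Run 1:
p = 72; q = 8; s = 138; t = 74; col = 'blue'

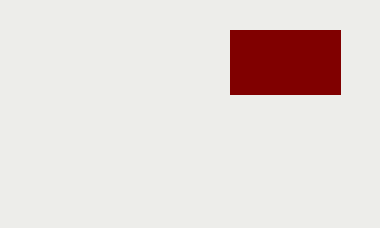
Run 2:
p = 230, q = 30, s = 340, t = 94, col = 'maroon'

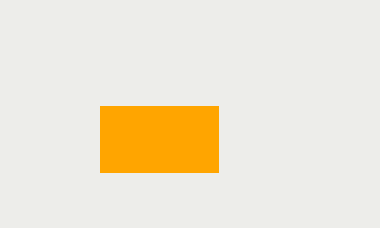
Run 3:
p = 100; q = 106; s = 218; t = 172; col = 'orange'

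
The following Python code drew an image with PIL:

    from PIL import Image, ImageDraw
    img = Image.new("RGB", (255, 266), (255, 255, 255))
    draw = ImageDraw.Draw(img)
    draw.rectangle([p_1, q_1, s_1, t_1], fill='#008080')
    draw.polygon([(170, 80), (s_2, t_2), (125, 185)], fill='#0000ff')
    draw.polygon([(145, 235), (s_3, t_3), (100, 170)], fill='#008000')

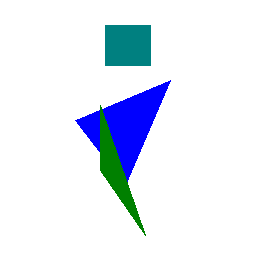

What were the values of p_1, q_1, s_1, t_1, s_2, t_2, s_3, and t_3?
p_1 = 105
q_1 = 25
s_1 = 150
t_1 = 65
s_2 = 75
t_2 = 120
s_3 = 100
t_3 = 105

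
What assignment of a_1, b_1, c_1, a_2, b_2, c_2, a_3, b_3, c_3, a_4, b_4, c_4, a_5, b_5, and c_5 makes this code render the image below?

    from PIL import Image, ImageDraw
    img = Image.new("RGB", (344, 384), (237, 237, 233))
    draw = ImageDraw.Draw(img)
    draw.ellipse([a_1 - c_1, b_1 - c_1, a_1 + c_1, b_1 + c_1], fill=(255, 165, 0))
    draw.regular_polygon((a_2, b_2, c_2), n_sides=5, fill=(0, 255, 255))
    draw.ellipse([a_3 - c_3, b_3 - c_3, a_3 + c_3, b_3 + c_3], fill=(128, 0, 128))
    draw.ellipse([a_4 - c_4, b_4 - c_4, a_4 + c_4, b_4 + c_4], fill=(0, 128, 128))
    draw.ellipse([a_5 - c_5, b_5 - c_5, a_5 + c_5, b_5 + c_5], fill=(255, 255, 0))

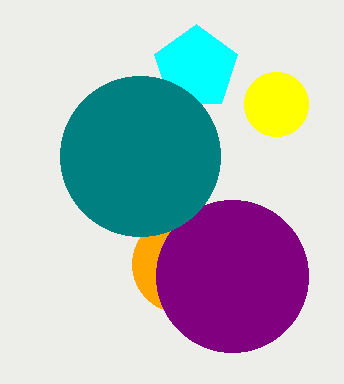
a_1 = 180
b_1 = 264
c_1 = 48
a_2 = 196
b_2 = 68
c_2 = 44
a_3 = 232
b_3 = 276
c_3 = 76
a_4 = 140
b_4 = 156
c_4 = 80
a_5 = 276
b_5 = 104
c_5 = 32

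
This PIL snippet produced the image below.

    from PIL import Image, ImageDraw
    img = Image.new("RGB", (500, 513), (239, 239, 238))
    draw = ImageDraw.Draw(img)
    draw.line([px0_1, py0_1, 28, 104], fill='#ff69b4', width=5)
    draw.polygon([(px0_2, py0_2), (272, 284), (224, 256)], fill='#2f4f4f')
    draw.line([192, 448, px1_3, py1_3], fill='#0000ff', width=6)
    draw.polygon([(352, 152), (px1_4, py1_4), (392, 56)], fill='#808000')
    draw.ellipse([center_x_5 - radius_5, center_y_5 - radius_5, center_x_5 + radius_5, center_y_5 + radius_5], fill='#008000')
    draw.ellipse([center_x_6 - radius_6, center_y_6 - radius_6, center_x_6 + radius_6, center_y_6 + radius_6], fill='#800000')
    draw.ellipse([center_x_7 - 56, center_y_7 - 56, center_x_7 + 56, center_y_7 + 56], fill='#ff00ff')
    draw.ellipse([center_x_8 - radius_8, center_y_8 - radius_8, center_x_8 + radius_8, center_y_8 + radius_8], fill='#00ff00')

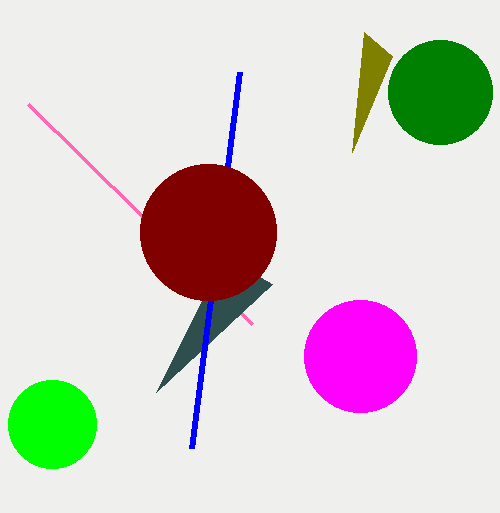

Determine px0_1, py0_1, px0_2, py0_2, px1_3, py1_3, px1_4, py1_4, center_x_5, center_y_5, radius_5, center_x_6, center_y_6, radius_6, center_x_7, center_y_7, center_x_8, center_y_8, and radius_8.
px0_1 = 252; py0_1 = 324; px0_2 = 156; py0_2 = 392; px1_3 = 240; py1_3 = 72; px1_4 = 364; py1_4 = 32; center_x_5 = 440; center_y_5 = 92; radius_5 = 52; center_x_6 = 208; center_y_6 = 232; radius_6 = 68; center_x_7 = 360; center_y_7 = 356; center_x_8 = 52; center_y_8 = 424; radius_8 = 44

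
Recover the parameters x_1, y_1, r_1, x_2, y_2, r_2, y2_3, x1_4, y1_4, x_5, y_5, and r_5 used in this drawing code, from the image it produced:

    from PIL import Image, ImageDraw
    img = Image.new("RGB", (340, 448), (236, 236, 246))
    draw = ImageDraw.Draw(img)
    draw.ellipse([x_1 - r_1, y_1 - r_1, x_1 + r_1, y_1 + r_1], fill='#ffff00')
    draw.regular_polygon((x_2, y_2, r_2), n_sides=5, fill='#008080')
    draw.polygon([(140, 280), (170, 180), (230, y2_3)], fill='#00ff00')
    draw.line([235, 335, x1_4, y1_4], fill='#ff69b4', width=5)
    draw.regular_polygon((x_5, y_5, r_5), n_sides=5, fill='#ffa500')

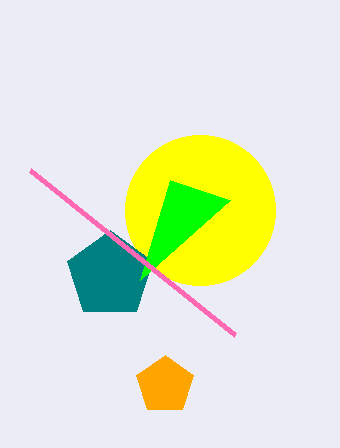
x_1 = 200, y_1 = 210, r_1 = 75, x_2 = 110, y_2 = 275, r_2 = 45, y2_3 = 200, x1_4 = 30, y1_4 = 170, x_5 = 165, y_5 = 385, r_5 = 30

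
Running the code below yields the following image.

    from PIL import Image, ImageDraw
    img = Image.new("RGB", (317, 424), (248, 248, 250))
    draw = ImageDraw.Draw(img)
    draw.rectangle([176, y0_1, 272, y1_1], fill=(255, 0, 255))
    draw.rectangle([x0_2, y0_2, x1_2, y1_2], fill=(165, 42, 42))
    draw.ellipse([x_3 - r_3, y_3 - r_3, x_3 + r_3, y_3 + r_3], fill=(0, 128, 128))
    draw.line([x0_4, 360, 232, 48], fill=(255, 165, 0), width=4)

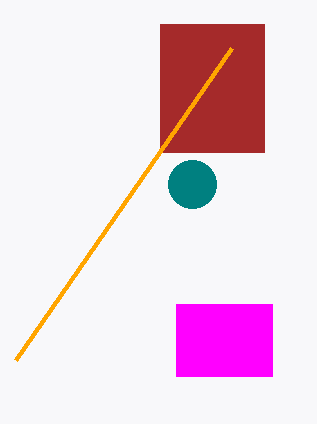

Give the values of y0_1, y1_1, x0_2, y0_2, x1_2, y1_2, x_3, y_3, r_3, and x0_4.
y0_1 = 304; y1_1 = 376; x0_2 = 160; y0_2 = 24; x1_2 = 264; y1_2 = 152; x_3 = 192; y_3 = 184; r_3 = 24; x0_4 = 16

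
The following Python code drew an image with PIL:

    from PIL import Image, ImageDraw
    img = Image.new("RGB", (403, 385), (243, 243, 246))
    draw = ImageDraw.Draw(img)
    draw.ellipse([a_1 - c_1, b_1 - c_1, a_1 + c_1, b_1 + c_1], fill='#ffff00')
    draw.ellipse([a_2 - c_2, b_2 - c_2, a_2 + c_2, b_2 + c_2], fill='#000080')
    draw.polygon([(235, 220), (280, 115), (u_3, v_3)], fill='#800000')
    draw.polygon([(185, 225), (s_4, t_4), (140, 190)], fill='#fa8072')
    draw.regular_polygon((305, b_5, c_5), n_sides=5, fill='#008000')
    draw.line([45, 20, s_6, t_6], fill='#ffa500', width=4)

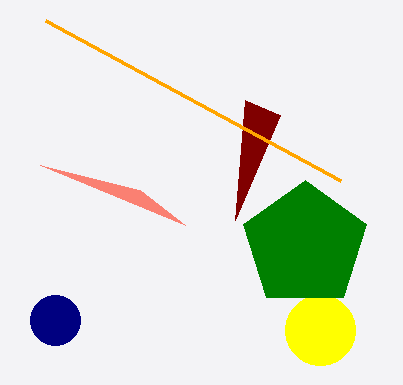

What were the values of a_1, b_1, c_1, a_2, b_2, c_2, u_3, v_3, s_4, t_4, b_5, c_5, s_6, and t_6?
a_1 = 320
b_1 = 330
c_1 = 35
a_2 = 55
b_2 = 320
c_2 = 25
u_3 = 245
v_3 = 100
s_4 = 40
t_4 = 165
b_5 = 245
c_5 = 65
s_6 = 340
t_6 = 180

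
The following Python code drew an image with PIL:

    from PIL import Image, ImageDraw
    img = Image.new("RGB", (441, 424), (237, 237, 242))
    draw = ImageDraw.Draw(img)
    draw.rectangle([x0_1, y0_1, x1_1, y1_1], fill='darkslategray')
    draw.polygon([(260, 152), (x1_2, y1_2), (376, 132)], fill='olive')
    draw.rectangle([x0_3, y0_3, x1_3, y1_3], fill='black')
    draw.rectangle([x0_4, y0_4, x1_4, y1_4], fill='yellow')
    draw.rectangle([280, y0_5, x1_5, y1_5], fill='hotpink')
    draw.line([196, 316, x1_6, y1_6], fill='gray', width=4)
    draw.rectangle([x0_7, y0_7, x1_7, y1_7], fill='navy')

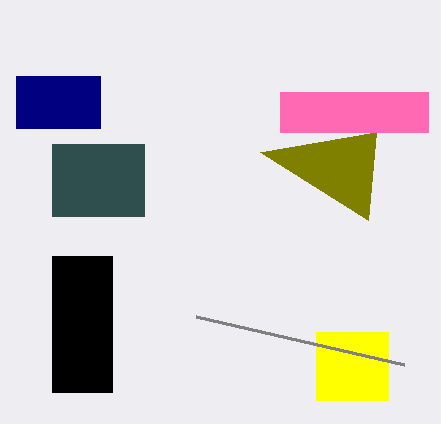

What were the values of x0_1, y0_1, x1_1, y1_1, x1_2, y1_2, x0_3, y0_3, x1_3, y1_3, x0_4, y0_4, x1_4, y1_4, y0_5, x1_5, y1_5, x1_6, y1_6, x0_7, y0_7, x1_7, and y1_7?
x0_1 = 52
y0_1 = 144
x1_1 = 144
y1_1 = 216
x1_2 = 368
y1_2 = 220
x0_3 = 52
y0_3 = 256
x1_3 = 112
y1_3 = 392
x0_4 = 316
y0_4 = 332
x1_4 = 388
y1_4 = 400
y0_5 = 92
x1_5 = 428
y1_5 = 132
x1_6 = 404
y1_6 = 364
x0_7 = 16
y0_7 = 76
x1_7 = 100
y1_7 = 128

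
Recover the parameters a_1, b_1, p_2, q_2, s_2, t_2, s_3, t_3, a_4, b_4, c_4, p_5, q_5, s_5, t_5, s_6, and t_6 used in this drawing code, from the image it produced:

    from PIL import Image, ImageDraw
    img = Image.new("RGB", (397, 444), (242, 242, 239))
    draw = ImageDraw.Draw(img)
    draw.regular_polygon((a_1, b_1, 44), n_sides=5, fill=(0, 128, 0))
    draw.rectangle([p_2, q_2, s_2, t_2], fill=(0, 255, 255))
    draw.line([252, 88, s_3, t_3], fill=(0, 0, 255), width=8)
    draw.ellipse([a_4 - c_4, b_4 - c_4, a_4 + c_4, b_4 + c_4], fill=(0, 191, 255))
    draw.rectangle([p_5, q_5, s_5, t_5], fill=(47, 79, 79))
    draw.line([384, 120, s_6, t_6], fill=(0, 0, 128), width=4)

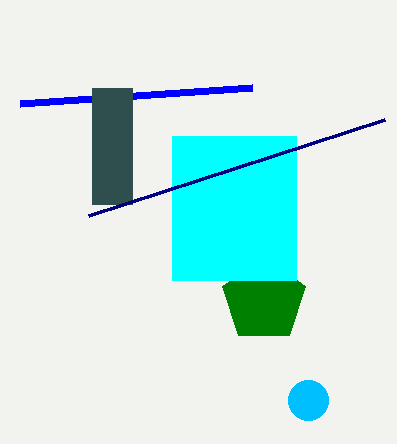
a_1 = 264, b_1 = 300, p_2 = 172, q_2 = 136, s_2 = 296, t_2 = 280, s_3 = 20, t_3 = 104, a_4 = 308, b_4 = 400, c_4 = 20, p_5 = 92, q_5 = 88, s_5 = 132, t_5 = 204, s_6 = 88, t_6 = 216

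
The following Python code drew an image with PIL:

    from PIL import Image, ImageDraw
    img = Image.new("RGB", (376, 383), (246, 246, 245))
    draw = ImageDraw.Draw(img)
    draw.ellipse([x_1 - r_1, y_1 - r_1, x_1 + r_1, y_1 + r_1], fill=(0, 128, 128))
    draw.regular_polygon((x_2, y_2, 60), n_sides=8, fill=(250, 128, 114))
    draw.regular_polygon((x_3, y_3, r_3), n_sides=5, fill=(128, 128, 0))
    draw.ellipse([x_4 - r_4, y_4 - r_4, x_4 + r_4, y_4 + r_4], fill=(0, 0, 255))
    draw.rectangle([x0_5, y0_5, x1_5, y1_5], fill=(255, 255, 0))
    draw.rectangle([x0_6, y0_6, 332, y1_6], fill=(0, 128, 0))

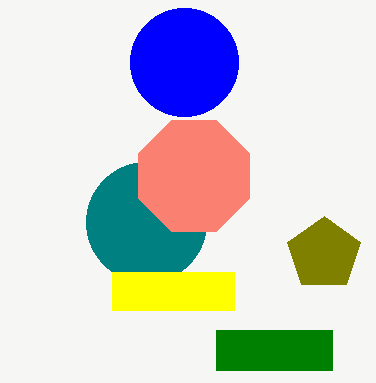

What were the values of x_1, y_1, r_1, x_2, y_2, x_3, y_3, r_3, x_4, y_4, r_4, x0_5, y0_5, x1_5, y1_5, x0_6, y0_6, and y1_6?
x_1 = 146, y_1 = 222, r_1 = 60, x_2 = 194, y_2 = 176, x_3 = 324, y_3 = 254, r_3 = 38, x_4 = 184, y_4 = 62, r_4 = 54, x0_5 = 112, y0_5 = 272, x1_5 = 234, y1_5 = 310, x0_6 = 216, y0_6 = 330, y1_6 = 370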